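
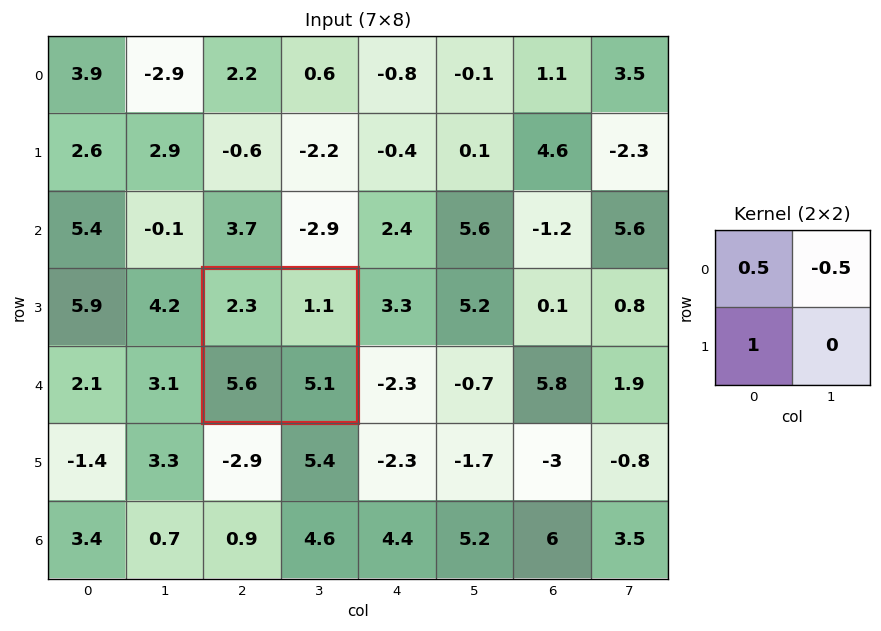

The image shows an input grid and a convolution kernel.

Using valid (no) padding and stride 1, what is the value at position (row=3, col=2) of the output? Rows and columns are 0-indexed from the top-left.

6.2

The receptive field on the input at this output position is [2.3 1.1 / 5.6 5.1]. Elementwise product with the kernel and sum: 2.3·0.5 + 1.1·-0.5 + 5.6·1.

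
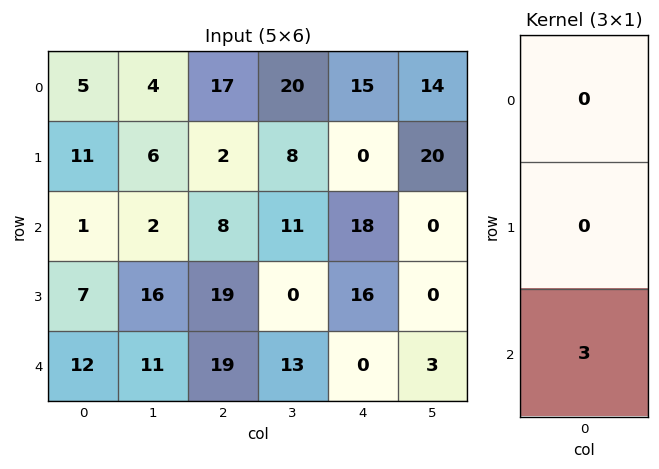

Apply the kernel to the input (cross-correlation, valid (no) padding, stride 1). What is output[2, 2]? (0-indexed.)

The receptive field on the input at this output position is [8 / 19 / 19]. Elementwise product with the kernel and sum: 19·3.

57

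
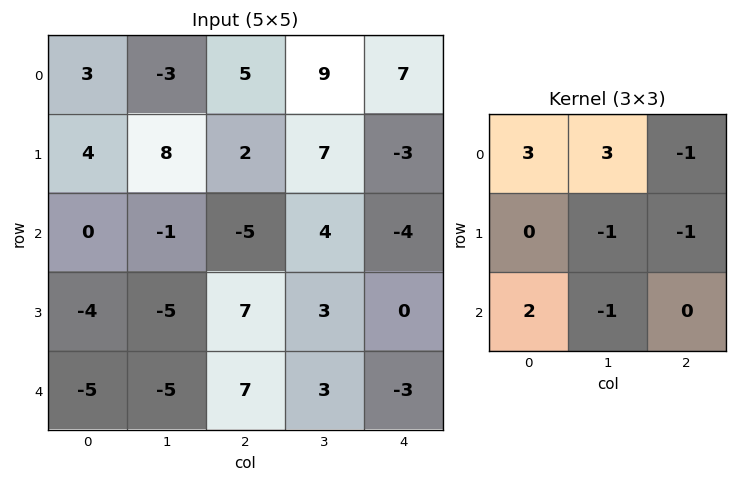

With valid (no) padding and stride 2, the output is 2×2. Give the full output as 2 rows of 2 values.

-14 17
-5 9

Output[0,0]: The receptive field on the input at this output position is [3 -3 5 / 4 8 2 / 0 -1 -5]. Elementwise product with the kernel and sum: 3·3 + -3·3 + 5·-1 + 8·-1 + 2·-1 + 0·2 + -1·-1.
Output[0,1]: The receptive field on the input at this output position is [5 9 7 / 2 7 -3 / -5 4 -4]. Elementwise product with the kernel and sum: 5·3 + 9·3 + 7·-1 + 7·-1 + -3·-1 + -5·2 + 4·-1.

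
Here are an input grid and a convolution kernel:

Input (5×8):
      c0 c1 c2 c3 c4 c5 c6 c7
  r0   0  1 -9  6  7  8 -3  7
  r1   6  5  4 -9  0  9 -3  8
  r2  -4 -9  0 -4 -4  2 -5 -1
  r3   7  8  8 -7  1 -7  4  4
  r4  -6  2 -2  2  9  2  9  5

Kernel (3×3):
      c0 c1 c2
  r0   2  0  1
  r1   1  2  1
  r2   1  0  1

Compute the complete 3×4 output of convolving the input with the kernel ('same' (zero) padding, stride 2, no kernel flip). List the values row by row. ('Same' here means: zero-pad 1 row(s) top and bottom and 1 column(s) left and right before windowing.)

Output[0,0]: The receptive field on the zero-padded input at this output position is [0 0 0 / 0 0 1 / 0 6 5]. Elementwise product with the kernel and sum: 0·2 + 0·1 + 0·1 + 0·2 + 1·1 + 0·1 + 5·1.

6 -15 28 26
-4 -11 -33 14
-2 9 1 15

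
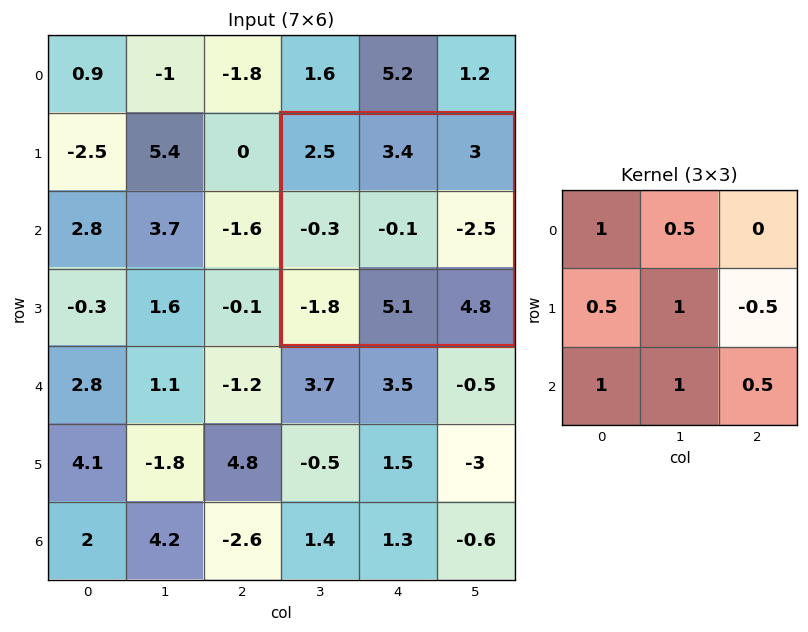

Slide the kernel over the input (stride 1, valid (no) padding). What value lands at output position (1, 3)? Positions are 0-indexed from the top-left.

10.9

The receptive field on the input at this output position is [2.5 3.4 3 / -0.3 -0.1 -2.5 / -1.8 5.1 4.8]. Elementwise product with the kernel and sum: 2.5·1 + 3.4·0.5 + -0.3·0.5 + -0.1·1 + -2.5·-0.5 + -1.8·1 + 5.1·1 + 4.8·0.5.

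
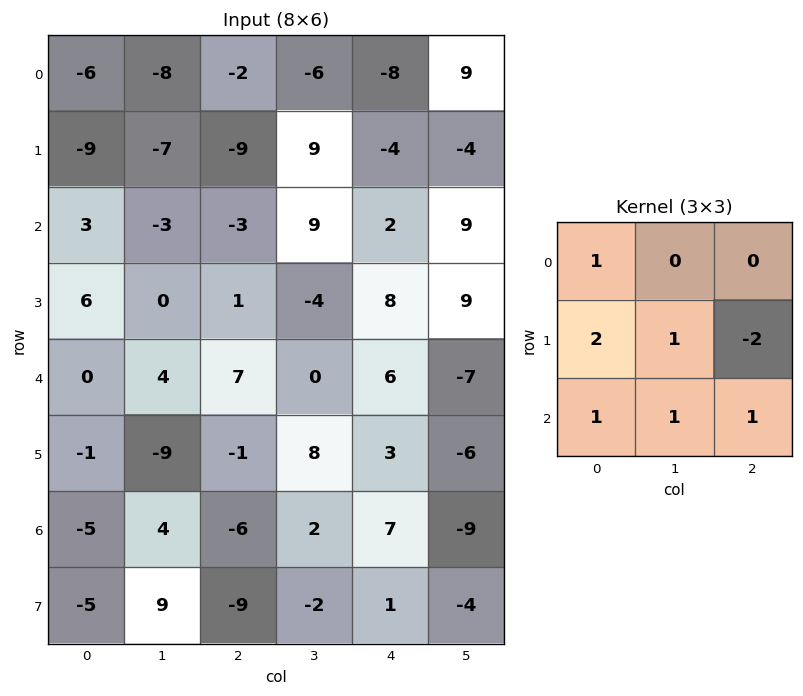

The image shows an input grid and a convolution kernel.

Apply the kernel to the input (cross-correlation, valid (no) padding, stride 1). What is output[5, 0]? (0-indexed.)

The receptive field on the input at this output position is [-1 -9 -1 / -5 4 -6 / -5 9 -9]. Elementwise product with the kernel and sum: -1·1 + -5·2 + 4·1 + -6·-2 + -5·1 + 9·1 + -9·1.

0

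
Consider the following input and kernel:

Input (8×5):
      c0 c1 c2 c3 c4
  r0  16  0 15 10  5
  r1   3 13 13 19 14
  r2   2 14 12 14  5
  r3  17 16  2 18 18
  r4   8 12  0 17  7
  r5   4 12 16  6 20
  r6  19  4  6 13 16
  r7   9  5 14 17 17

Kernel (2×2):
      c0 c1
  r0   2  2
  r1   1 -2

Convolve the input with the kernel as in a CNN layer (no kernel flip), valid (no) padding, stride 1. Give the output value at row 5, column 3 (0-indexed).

33

The receptive field on the input at this output position is [6 20 / 13 16]. Elementwise product with the kernel and sum: 6·2 + 20·2 + 13·1 + 16·-2.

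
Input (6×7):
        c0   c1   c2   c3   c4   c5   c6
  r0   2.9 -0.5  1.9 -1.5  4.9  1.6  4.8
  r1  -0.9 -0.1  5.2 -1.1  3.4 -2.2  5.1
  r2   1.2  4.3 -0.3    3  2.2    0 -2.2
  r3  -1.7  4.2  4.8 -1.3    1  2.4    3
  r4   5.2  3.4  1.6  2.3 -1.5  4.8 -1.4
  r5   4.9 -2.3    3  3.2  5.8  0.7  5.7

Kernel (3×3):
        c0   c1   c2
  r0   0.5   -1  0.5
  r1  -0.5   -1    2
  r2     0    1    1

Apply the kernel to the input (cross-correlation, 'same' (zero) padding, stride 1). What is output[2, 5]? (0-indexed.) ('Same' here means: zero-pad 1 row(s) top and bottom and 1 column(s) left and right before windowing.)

6.35

The receptive field on the zero-padded input at this output position is [3.4 -2.2 5.1 / 2.2 0 -2.2 / 1 2.4 3]. Elementwise product with the kernel and sum: 3.4·0.5 + -2.2·-1 + 5.1·0.5 + 2.2·-0.5 + 0·-1 + -2.2·2 + 2.4·1 + 3·1.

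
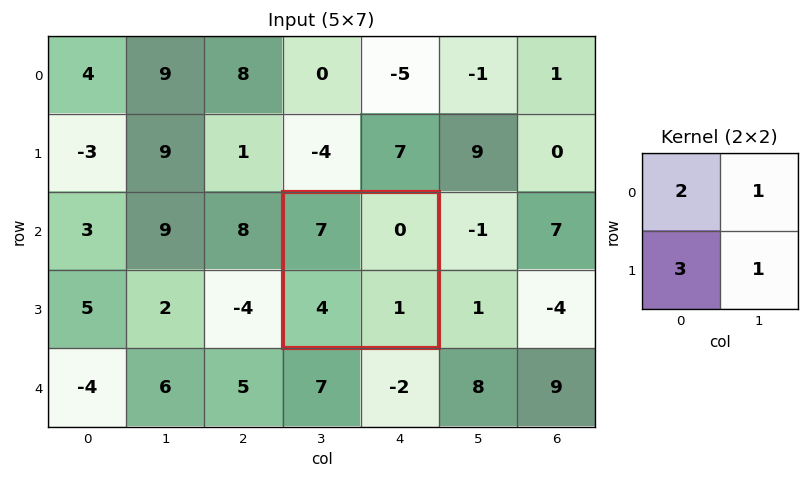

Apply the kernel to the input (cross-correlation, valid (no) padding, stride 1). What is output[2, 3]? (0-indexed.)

The receptive field on the input at this output position is [7 0 / 4 1]. Elementwise product with the kernel and sum: 7·2 + 0·1 + 4·3 + 1·1.

27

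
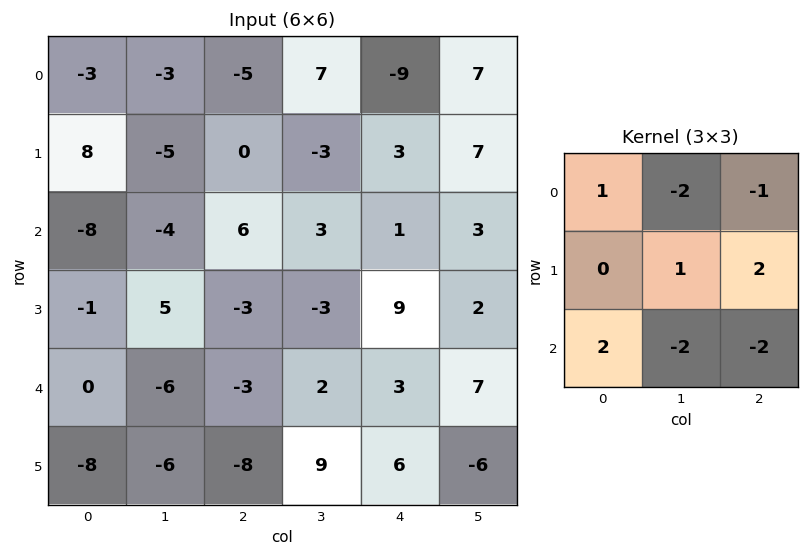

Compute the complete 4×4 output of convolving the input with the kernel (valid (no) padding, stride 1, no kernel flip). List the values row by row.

Output[0,0]: The receptive field on the input at this output position is [-3 -3 -5 / 8 -5 0 / -8 -4 6]. Elementwise product with the kernel and sum: -3·1 + -3·-2 + -5·-1 + -5·1 + 0·2 + -8·2 + -4·-2 + 6·-2.
Output[0,1]: The receptive field on the input at this output position is [-3 -5 7 / -5 0 -3 / -4 6 3]. Elementwise product with the kernel and sum: -3·1 + -5·-2 + 7·-1 + 0·1 + -3·2 + -4·2 + 6·-2 + 3·-2.

-17 -32 -3 33
20 32 -10 -37
11 -38 -2 -5
-8 1 -44 12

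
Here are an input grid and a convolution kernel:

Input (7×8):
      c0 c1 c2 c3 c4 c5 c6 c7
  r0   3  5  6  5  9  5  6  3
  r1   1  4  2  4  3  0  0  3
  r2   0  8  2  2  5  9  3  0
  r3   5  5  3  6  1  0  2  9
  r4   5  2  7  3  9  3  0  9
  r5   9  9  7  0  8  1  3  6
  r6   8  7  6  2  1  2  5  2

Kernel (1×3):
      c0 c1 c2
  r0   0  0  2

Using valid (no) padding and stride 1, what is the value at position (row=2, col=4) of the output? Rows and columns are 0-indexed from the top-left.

6

The receptive field on the input at this output position is [5 9 3]. Elementwise product with the kernel and sum: 3·2.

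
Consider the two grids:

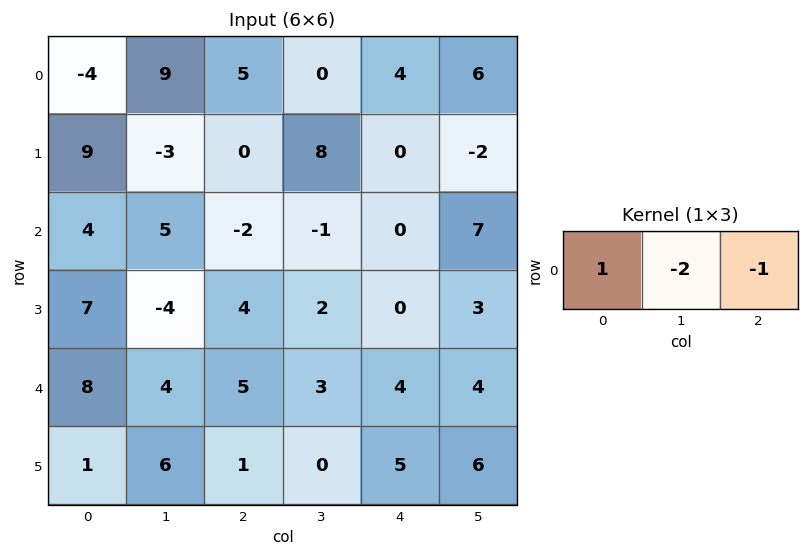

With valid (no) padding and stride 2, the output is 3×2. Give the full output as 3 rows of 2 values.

-27 1
-4 0
-5 -5

Output[0,0]: The receptive field on the input at this output position is [-4 9 5]. Elementwise product with the kernel and sum: -4·1 + 9·-2 + 5·-1.
Output[0,1]: The receptive field on the input at this output position is [5 0 4]. Elementwise product with the kernel and sum: 5·1 + 0·-2 + 4·-1.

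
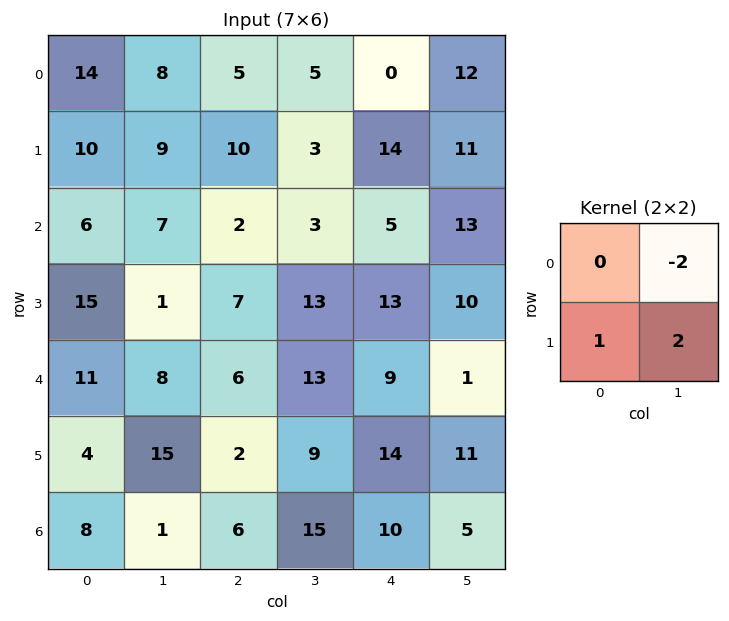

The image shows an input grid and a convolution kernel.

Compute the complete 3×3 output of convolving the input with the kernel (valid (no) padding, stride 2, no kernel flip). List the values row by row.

Output[0,0]: The receptive field on the input at this output position is [14 8 / 10 9]. Elementwise product with the kernel and sum: 8·-2 + 10·1 + 9·2.

12 6 12
3 27 7
18 -6 34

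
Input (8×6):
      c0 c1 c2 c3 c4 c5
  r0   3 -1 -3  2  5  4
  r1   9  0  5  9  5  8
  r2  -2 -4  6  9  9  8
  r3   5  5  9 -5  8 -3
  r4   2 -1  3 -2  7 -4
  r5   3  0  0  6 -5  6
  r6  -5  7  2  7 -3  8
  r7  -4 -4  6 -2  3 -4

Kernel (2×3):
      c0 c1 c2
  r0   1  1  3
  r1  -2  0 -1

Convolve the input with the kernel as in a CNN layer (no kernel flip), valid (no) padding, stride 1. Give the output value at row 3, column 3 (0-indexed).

The receptive field on the input at this output position is [-5 8 -3 / -2 7 -4]. Elementwise product with the kernel and sum: -5·1 + 8·1 + -3·3 + -2·-2 + -4·-1.

2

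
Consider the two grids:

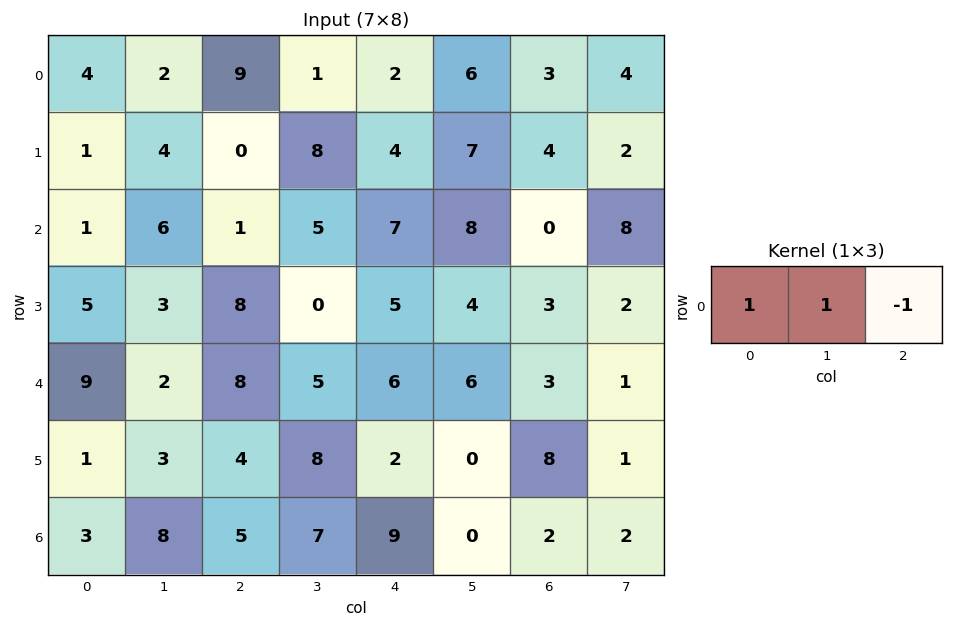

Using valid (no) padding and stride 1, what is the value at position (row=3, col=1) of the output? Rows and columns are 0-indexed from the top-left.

The receptive field on the input at this output position is [3 8 0]. Elementwise product with the kernel and sum: 3·1 + 8·1 + 0·-1.

11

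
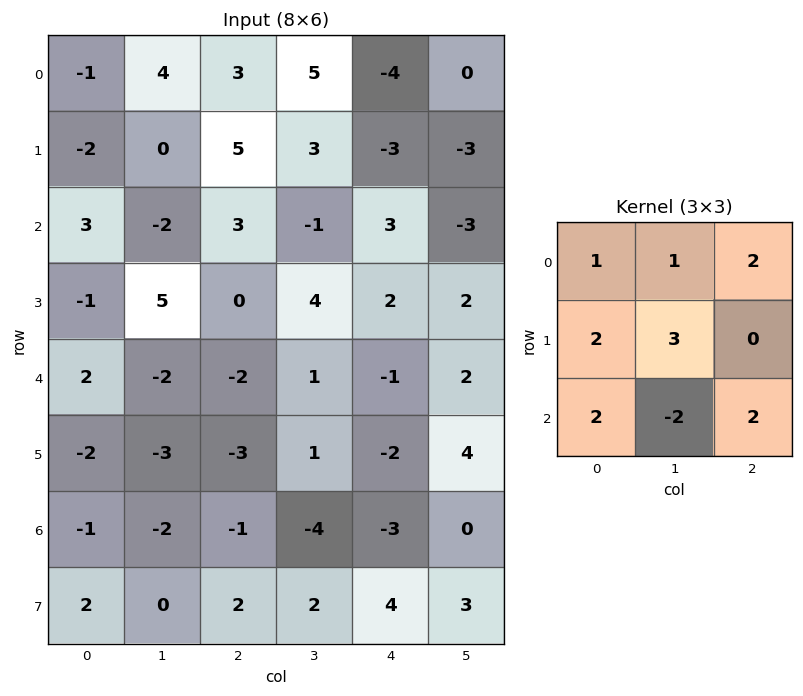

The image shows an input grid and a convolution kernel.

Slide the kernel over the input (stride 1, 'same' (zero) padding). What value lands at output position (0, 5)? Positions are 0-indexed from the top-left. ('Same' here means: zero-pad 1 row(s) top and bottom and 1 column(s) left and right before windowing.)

The receptive field on the zero-padded input at this output position is [0 0 0 / -4 0 0 / -3 -3 0]. Elementwise product with the kernel and sum: 0·1 + 0·1 + 0·2 + -4·2 + 0·3 + -3·2 + -3·-2 + 0·2.

-8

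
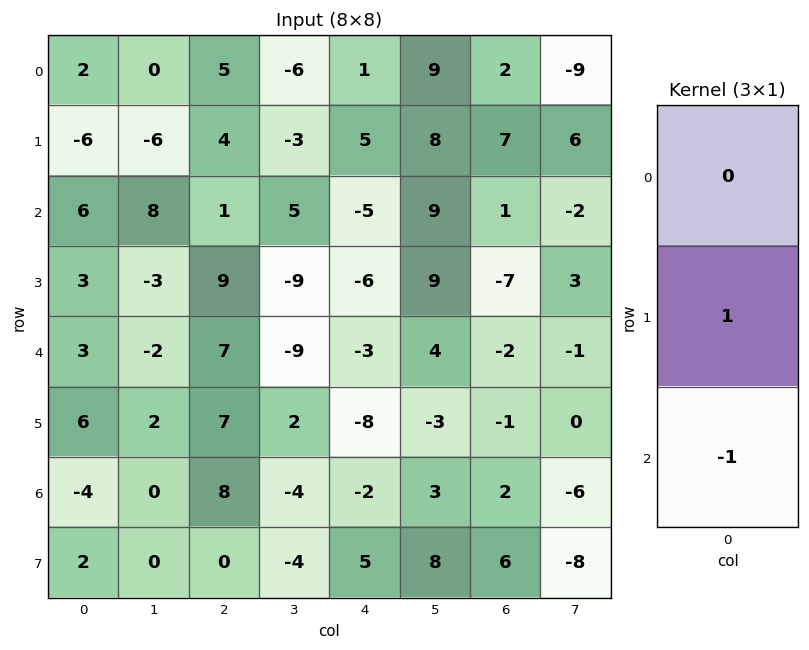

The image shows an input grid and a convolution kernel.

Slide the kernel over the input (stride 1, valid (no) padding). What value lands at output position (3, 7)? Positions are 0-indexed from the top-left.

The receptive field on the input at this output position is [3 / -1 / 0]. Elementwise product with the kernel and sum: -1·1 + 0·-1.

-1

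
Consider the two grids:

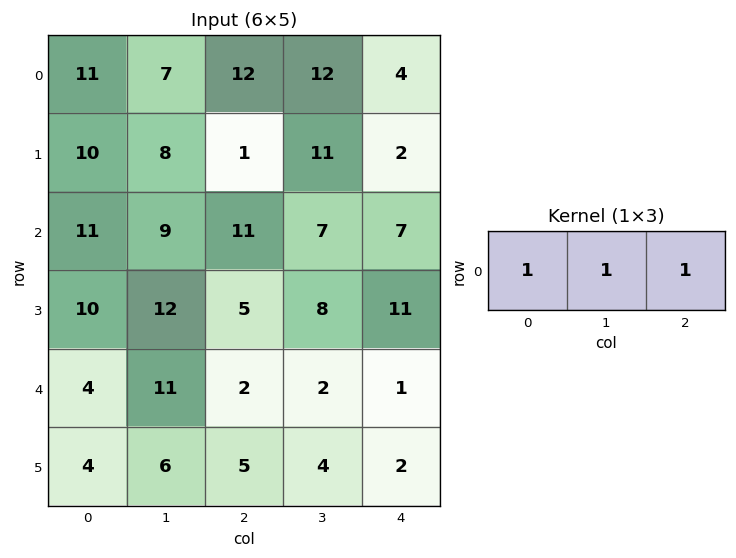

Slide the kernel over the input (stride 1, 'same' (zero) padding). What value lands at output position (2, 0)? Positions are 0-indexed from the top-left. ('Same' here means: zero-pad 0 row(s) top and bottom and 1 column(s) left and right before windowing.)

20

The receptive field on the zero-padded input at this output position is [0 11 9]. Elementwise product with the kernel and sum: 0·1 + 11·1 + 9·1.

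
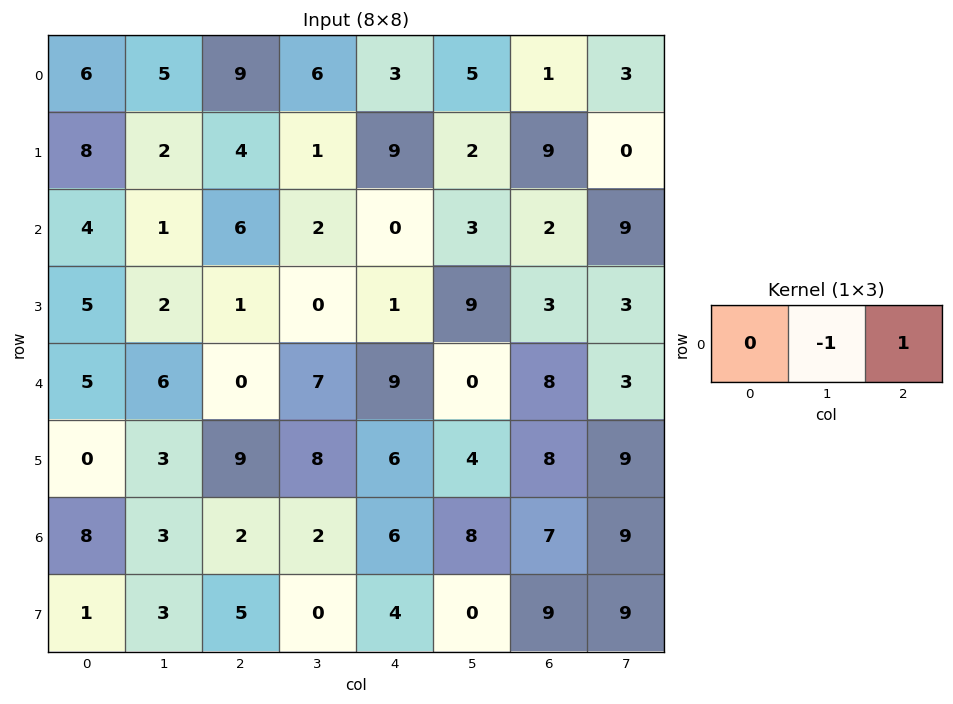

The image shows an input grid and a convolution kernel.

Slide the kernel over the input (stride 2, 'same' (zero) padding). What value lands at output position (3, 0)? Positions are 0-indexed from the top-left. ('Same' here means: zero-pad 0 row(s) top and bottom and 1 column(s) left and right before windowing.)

-5

The receptive field on the zero-padded input at this output position is [0 8 3]. Elementwise product with the kernel and sum: 8·-1 + 3·1.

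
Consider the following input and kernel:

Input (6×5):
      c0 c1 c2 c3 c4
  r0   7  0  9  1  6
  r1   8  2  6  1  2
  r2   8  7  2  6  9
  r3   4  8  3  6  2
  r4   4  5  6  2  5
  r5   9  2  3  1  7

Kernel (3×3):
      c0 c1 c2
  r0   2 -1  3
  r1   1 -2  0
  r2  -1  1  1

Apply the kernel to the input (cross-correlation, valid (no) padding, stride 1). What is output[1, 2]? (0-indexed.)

The receptive field on the input at this output position is [6 1 2 / 2 6 9 / 3 6 2]. Elementwise product with the kernel and sum: 6·2 + 1·-1 + 2·3 + 2·1 + 6·-2 + 3·-1 + 6·1 + 2·1.

12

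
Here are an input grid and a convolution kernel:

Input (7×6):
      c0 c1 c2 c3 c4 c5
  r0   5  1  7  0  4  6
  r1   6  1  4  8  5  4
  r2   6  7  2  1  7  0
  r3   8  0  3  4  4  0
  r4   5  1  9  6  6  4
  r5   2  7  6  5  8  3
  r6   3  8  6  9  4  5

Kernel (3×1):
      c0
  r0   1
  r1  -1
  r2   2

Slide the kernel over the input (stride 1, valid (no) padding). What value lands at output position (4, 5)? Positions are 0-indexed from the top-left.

The receptive field on the input at this output position is [4 / 3 / 5]. Elementwise product with the kernel and sum: 4·1 + 3·-1 + 5·2.

11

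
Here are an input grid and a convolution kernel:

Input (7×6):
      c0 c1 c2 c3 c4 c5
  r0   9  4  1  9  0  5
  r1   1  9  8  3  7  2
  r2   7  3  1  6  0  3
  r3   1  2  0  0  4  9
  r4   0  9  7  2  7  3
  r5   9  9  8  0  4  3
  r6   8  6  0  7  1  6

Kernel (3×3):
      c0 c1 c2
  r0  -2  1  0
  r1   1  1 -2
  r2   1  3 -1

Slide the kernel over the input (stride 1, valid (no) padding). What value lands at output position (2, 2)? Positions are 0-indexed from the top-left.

2

The receptive field on the input at this output position is [1 6 0 / 0 0 4 / 7 2 7]. Elementwise product with the kernel and sum: 1·-2 + 6·1 + 0·1 + 0·1 + 4·-2 + 7·1 + 2·3 + 7·-1.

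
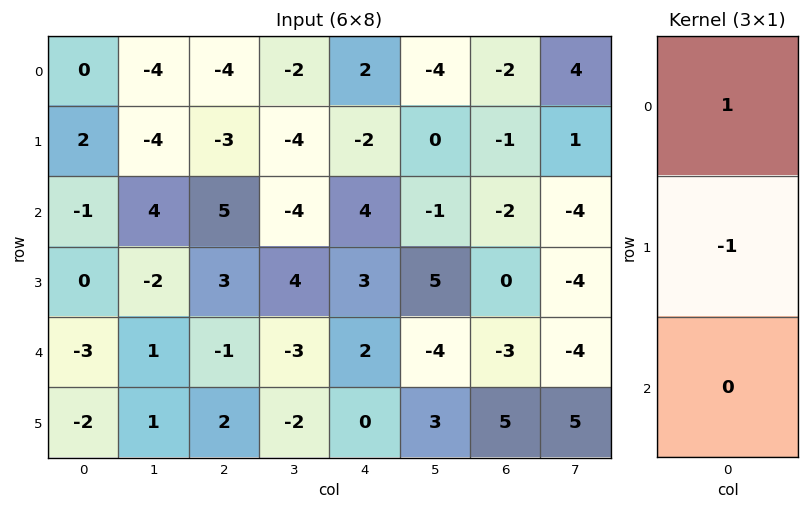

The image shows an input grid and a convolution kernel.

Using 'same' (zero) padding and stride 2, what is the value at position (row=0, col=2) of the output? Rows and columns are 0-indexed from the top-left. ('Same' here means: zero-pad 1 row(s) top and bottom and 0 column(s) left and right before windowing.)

The receptive field on the zero-padded input at this output position is [0 / 2 / -2]. Elementwise product with the kernel and sum: 0·1 + 2·-1.

-2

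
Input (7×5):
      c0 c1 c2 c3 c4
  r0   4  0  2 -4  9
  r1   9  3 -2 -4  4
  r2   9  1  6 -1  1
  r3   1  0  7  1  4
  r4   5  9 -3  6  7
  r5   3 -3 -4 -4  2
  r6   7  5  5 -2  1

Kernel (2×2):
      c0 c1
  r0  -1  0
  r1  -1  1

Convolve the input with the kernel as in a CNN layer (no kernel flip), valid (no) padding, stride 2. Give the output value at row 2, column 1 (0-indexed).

The receptive field on the input at this output position is [-3 6 / -4 -4]. Elementwise product with the kernel and sum: -3·-1 + -4·-1 + -4·1.

3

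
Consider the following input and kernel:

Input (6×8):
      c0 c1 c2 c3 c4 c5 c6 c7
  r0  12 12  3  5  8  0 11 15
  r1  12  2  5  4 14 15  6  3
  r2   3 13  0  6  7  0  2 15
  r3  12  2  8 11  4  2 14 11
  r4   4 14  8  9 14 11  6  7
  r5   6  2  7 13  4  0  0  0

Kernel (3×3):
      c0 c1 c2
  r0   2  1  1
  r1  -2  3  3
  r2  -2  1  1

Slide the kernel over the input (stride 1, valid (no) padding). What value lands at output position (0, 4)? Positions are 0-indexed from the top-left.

The receptive field on the input at this output position is [8 0 11 / 14 15 6 / 7 0 2]. Elementwise product with the kernel and sum: 8·2 + 0·1 + 11·1 + 14·-2 + 15·3 + 6·3 + 7·-2 + 0·1 + 2·1.

50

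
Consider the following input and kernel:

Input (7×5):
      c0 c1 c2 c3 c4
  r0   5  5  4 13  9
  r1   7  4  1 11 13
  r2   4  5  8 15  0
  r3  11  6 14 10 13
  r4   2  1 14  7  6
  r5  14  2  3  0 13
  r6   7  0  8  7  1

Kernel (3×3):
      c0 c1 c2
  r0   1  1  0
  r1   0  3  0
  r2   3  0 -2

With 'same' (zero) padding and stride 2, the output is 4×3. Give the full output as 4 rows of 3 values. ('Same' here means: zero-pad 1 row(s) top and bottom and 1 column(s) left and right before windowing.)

Output[0,0]: The receptive field on the zero-padded input at this output position is [0 0 0 / 0 5 5 / 0 7 4]. Elementwise product with the kernel and sum: 0·1 + 0·1 + 5·3 + 0·3 + 4·-2.
Output[0,1]: The receptive field on the zero-padded input at this output position is [0 0 0 / 5 4 13 / 4 1 11]. Elementwise product with the kernel and sum: 0·1 + 0·1 + 4·3 + 4·3 + 11·-2.

7 2 60
7 27 54
13 68 41
35 29 16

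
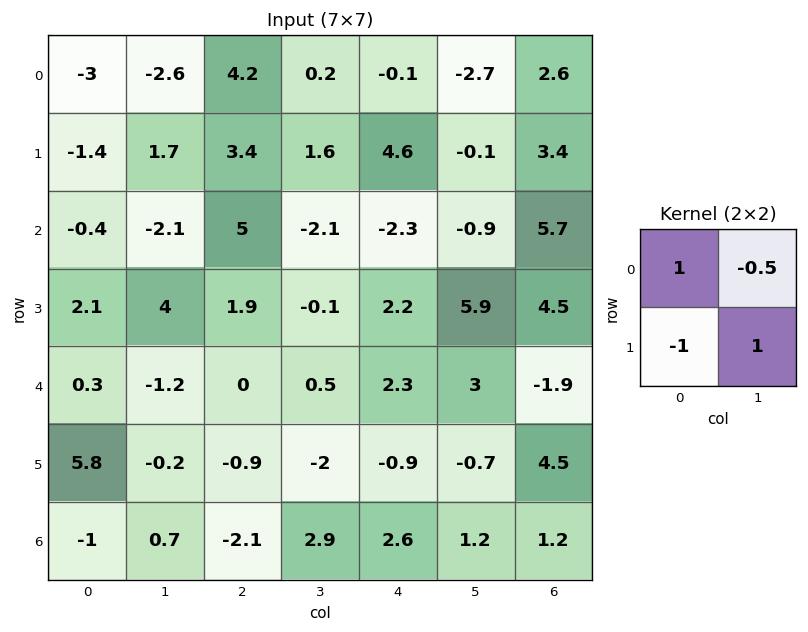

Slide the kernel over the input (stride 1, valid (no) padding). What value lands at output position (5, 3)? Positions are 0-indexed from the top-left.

-1.85

The receptive field on the input at this output position is [-2 -0.9 / 2.9 2.6]. Elementwise product with the kernel and sum: -2·1 + -0.9·-0.5 + 2.9·-1 + 2.6·1.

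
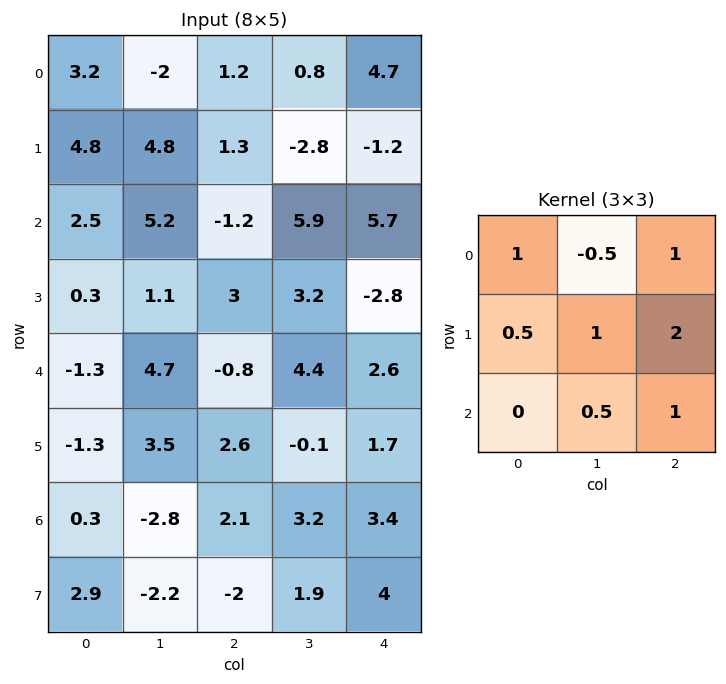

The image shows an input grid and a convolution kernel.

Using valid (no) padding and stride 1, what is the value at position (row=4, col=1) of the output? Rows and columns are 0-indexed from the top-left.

17.9

The receptive field on the input at this output position is [4.7 -0.8 4.4 / 3.5 2.6 -0.1 / -2.8 2.1 3.2]. Elementwise product with the kernel and sum: 4.7·1 + -0.8·-0.5 + 4.4·1 + 3.5·0.5 + 2.6·1 + -0.1·2 + 2.1·0.5 + 3.2·1.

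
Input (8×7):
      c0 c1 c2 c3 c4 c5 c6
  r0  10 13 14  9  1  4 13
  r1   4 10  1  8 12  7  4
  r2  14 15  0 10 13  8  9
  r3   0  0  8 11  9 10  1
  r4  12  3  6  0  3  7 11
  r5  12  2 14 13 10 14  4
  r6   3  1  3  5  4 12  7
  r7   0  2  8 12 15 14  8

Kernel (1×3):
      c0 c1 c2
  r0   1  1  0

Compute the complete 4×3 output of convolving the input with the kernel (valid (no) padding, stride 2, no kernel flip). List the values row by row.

Output[0,0]: The receptive field on the input at this output position is [10 13 14]. Elementwise product with the kernel and sum: 10·1 + 13·1.

23 23 5
29 10 21
15 6 10
4 8 16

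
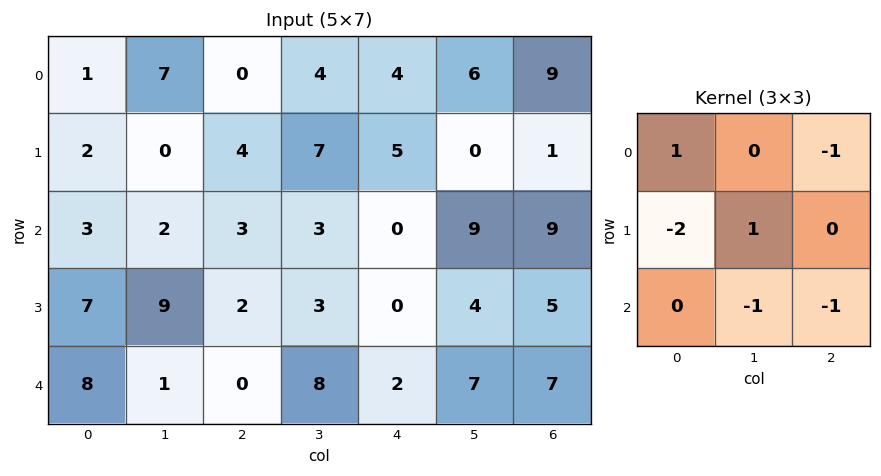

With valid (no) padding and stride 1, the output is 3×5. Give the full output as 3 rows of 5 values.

-8 1 -8 -20 -33
-17 -13 -7 -3 4
-6 -25 -8 -21 -19

Output[0,0]: The receptive field on the input at this output position is [1 7 0 / 2 0 4 / 3 2 3]. Elementwise product with the kernel and sum: 1·1 + 0·-1 + 2·-2 + 0·1 + 2·-1 + 3·-1.
Output[0,1]: The receptive field on the input at this output position is [7 0 4 / 0 4 7 / 2 3 3]. Elementwise product with the kernel and sum: 7·1 + 4·-1 + 0·-2 + 4·1 + 3·-1 + 3·-1.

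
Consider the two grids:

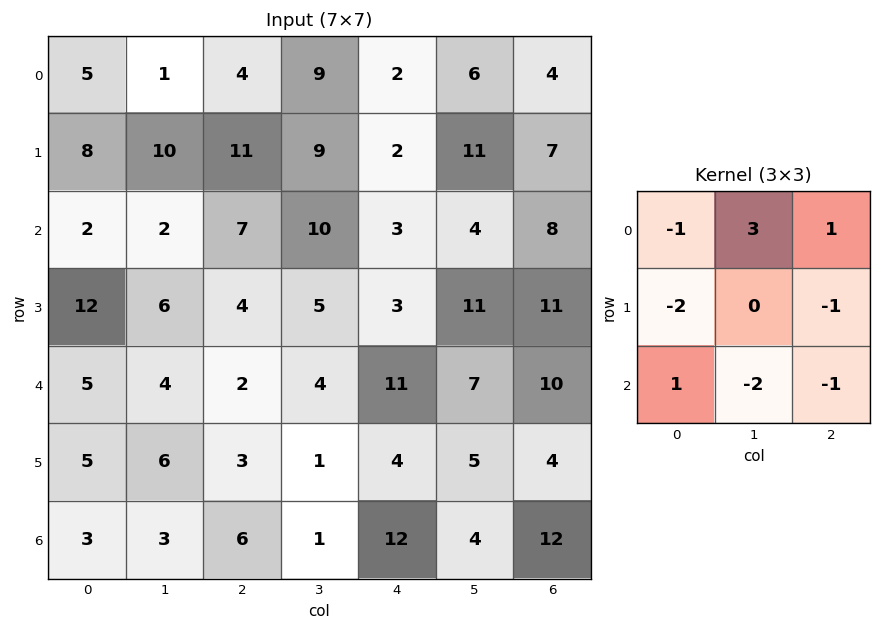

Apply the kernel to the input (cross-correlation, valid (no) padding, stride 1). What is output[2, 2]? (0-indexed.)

-2

The receptive field on the input at this output position is [7 10 3 / 4 5 3 / 2 4 11]. Elementwise product with the kernel and sum: 7·-1 + 10·3 + 3·1 + 4·-2 + 3·-1 + 2·1 + 4·-2 + 11·-1.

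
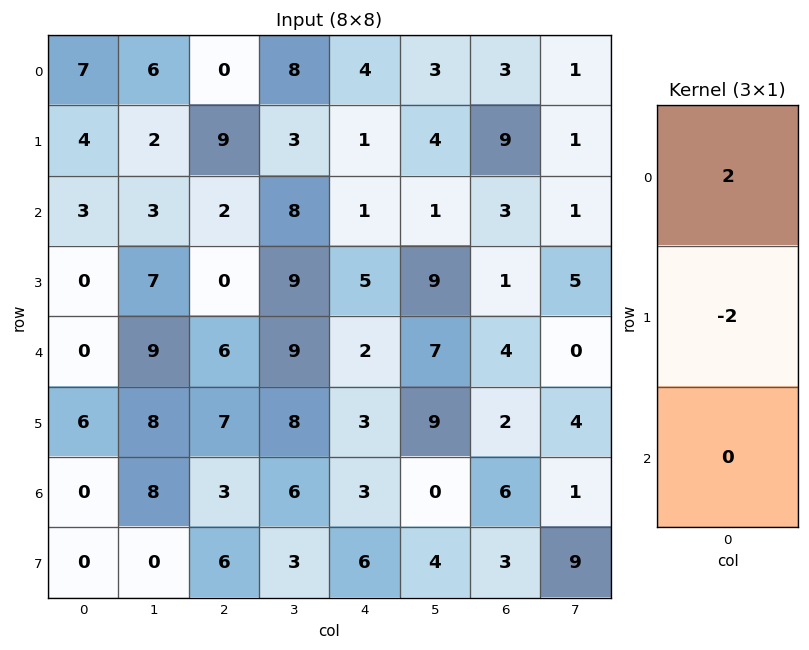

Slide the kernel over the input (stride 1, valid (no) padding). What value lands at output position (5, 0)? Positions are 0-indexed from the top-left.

12

The receptive field on the input at this output position is [6 / 0 / 0]. Elementwise product with the kernel and sum: 6·2 + 0·-2.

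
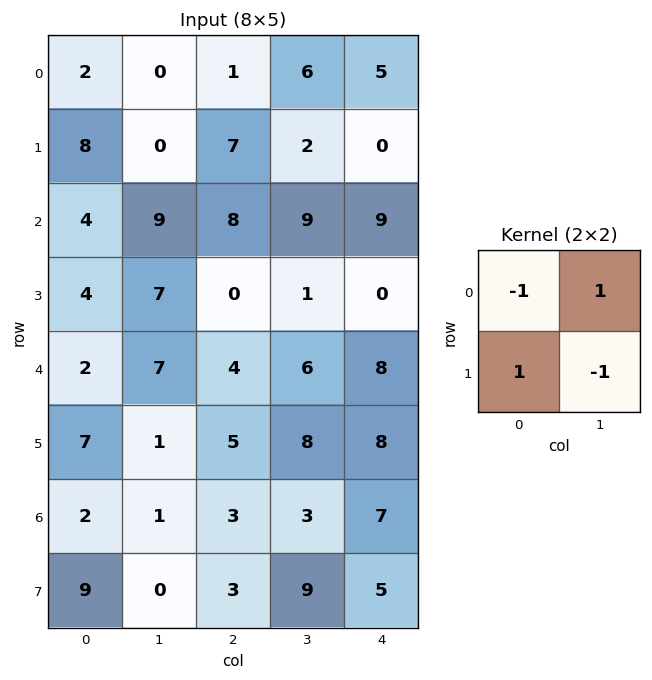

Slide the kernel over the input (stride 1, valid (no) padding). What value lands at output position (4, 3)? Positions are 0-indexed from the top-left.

2

The receptive field on the input at this output position is [6 8 / 8 8]. Elementwise product with the kernel and sum: 6·-1 + 8·1 + 8·1 + 8·-1.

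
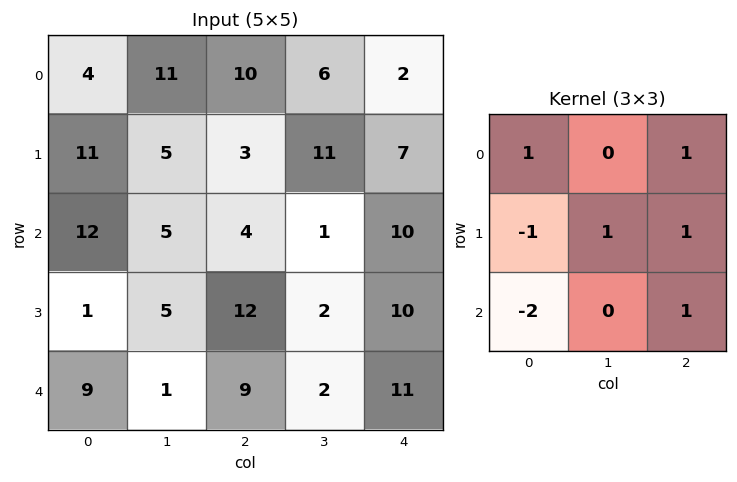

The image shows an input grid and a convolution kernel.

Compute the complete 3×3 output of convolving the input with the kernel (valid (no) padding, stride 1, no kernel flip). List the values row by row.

Output[0,0]: The receptive field on the input at this output position is [4 11 10 / 11 5 3 / 12 5 4]. Elementwise product with the kernel and sum: 4·1 + 10·1 + 11·-1 + 5·1 + 3·1 + 12·-2 + 4·1.

-9 17 29
21 8 3
23 15 7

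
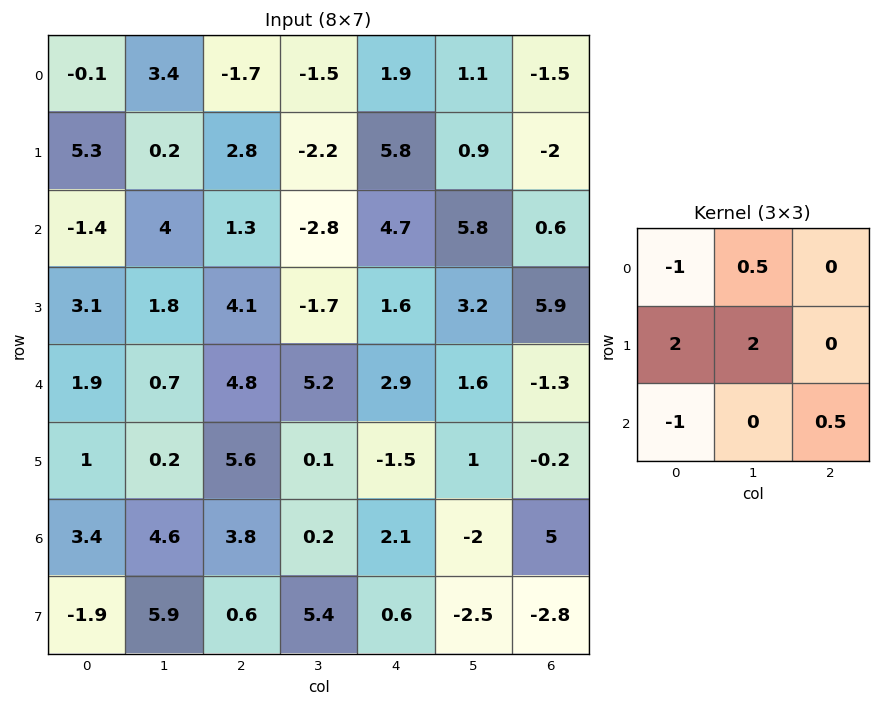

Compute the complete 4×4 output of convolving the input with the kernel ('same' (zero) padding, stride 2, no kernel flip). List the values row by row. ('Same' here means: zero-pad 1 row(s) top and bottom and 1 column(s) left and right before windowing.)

-0.1 2.1 3.45 -1.7
0.75 9.15 12.2 7.7
5.45 11.1 19.1 -0.65
10.25 16.2 -2.9 7.4

Output[0,0]: The receptive field on the zero-padded input at this output position is [0 0 0 / 0 -0.1 3.4 / 0 5.3 0.2]. Elementwise product with the kernel and sum: 0·-1 + 0·0.5 + 0·2 + -0.1·2 + 0·-1 + 0.2·0.5.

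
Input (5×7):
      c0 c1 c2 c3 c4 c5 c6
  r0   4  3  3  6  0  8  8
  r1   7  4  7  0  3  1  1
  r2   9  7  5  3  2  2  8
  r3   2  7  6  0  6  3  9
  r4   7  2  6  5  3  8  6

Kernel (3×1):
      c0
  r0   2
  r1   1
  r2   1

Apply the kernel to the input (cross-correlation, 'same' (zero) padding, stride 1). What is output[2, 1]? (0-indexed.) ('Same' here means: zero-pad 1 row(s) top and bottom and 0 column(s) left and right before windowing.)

22

The receptive field on the zero-padded input at this output position is [4 / 7 / 7]. Elementwise product with the kernel and sum: 4·2 + 7·1 + 7·1.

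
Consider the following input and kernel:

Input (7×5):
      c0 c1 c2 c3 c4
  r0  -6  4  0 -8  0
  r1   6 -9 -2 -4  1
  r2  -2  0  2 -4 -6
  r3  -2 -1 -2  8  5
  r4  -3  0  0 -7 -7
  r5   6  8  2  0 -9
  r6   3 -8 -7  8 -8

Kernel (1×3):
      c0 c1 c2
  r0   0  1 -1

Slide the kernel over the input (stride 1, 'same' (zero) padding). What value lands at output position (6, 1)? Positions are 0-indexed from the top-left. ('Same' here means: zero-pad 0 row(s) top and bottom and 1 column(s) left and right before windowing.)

The receptive field on the zero-padded input at this output position is [3 -8 -7]. Elementwise product with the kernel and sum: -8·1 + -7·-1.

-1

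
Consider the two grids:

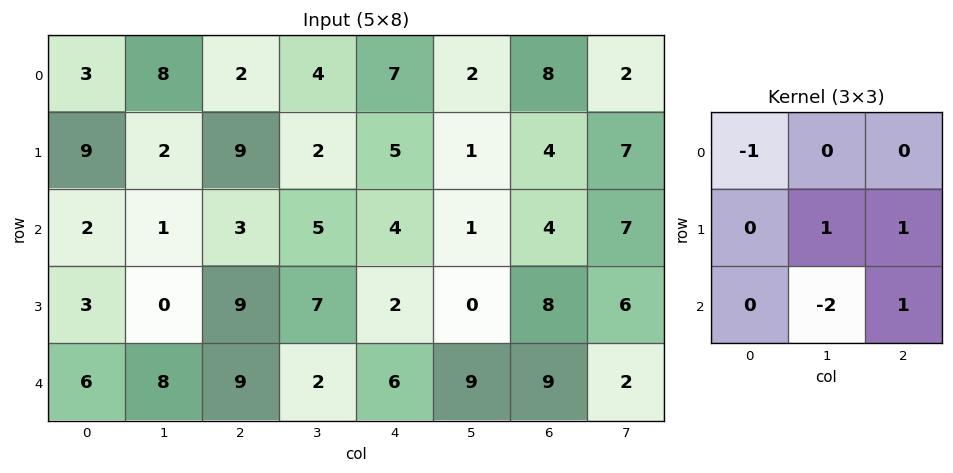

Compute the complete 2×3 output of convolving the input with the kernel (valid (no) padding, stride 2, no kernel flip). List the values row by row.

9 -1 0
0 8 -5

Output[0,0]: The receptive field on the input at this output position is [3 8 2 / 9 2 9 / 2 1 3]. Elementwise product with the kernel and sum: 3·-1 + 2·1 + 9·1 + 1·-2 + 3·1.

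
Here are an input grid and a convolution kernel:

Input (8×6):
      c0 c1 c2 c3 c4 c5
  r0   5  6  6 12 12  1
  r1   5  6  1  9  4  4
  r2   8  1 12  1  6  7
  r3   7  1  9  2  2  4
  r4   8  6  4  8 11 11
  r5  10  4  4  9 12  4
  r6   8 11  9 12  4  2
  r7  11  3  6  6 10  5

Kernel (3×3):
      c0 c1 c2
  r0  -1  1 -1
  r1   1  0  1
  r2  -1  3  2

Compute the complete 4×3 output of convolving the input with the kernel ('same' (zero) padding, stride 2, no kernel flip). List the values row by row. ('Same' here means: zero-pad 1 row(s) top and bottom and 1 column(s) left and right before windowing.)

Output[0,0]: The receptive field on the zero-padded input at this output position is [0 0 0 / 0 5 6 / 0 5 6]. Elementwise product with the kernel and sum: 0·-1 + 0·1 + 0·-1 + 0·1 + 6·1 + 0·-1 + 5·3 + 6·2.
Output[0,1]: The receptive field on the zero-padded input at this output position is [0 0 0 / 6 6 12 / 6 1 9]. Elementwise product with the kernel and sum: 0·-1 + 0·1 + 0·-1 + 6·1 + 12·1 + 6·-1 + 1·3 + 9·2.

33 33 24
23 18 11
50 46 50
56 41 47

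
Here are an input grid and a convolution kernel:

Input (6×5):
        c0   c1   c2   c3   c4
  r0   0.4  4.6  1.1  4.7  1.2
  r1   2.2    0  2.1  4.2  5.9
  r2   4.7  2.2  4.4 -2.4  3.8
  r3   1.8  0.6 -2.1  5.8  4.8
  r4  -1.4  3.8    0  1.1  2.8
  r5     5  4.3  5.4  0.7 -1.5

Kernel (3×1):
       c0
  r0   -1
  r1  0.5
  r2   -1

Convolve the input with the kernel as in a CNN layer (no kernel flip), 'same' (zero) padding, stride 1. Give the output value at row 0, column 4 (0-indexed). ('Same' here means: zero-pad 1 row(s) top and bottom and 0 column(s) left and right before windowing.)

-5.3

The receptive field on the zero-padded input at this output position is [0 / 1.2 / 5.9]. Elementwise product with the kernel and sum: 0·-1 + 1.2·0.5 + 5.9·-1.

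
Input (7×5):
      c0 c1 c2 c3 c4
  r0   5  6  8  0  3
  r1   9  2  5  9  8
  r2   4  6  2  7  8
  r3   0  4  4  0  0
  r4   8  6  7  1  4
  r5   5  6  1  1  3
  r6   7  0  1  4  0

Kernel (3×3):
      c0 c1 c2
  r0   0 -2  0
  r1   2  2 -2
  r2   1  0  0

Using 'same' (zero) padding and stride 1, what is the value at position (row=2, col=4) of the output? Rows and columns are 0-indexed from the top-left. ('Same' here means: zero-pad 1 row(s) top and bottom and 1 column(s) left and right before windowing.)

The receptive field on the zero-padded input at this output position is [9 8 0 / 7 8 0 / 0 0 0]. Elementwise product with the kernel and sum: 8·-2 + 7·2 + 8·2 + 0·-2 + 0·1.

14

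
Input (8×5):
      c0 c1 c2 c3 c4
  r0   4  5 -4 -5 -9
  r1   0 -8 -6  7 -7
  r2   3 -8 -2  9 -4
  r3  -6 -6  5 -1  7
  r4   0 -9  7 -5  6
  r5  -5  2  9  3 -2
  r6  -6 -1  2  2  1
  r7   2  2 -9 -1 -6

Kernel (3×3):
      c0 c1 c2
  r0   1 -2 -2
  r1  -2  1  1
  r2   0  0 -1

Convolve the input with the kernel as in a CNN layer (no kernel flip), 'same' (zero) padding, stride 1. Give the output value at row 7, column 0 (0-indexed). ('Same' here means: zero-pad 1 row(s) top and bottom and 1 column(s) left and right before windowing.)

18

The receptive field on the zero-padded input at this output position is [0 -6 -1 / 0 2 2 / 0 0 0]. Elementwise product with the kernel and sum: 0·1 + -6·-2 + -1·-2 + 0·-2 + 2·1 + 2·1 + 0·-1.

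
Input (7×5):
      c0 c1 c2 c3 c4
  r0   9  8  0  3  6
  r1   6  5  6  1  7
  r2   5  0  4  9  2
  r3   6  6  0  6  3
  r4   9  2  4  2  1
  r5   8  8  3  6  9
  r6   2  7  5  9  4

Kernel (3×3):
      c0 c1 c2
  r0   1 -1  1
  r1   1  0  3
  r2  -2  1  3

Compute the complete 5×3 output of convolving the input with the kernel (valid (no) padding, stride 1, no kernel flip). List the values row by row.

Output[0,0]: The receptive field on the input at this output position is [9 8 0 / 6 5 6 / 5 0 4]. Elementwise product with the kernel and sum: 9·1 + 8·-1 + 0·1 + 6·1 + 6·3 + 5·-2 + 0·1 + 4·3.
Output[0,1]: The receptive field on the input at this output position is [8 0 3 / 5 6 1 / 0 4 9]. Elementwise product with the kernel and sum: 8·1 + 0·-1 + 3·1 + 5·1 + 1·3 + 0·-2 + 4·1 + 9·3.

27 50 37
18 33 37
11 35 3
22 25 31
46 44 44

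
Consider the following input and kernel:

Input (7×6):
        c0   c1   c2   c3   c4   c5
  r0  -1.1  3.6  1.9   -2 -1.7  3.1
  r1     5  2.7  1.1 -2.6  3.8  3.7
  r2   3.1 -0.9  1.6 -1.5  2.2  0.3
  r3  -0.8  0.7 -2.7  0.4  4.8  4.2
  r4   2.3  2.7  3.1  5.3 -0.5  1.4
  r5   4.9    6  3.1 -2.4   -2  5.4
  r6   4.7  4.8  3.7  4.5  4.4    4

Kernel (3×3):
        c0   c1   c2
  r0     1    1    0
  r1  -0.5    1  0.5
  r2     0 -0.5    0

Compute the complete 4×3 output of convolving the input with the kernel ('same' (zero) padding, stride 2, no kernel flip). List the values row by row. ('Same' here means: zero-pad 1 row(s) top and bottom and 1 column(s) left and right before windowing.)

-1.8 -1.45 -1.05
8.05 6.45 1.9
0.4 0.85 3.75
12 12.65 -0.25

Output[0,0]: The receptive field on the zero-padded input at this output position is [0 0 0 / 0 -1.1 3.6 / 0 5 2.7]. Elementwise product with the kernel and sum: 0·1 + 0·1 + 0·-0.5 + -1.1·1 + 3.6·0.5 + 5·-0.5.
Output[0,1]: The receptive field on the zero-padded input at this output position is [0 0 0 / 3.6 1.9 -2 / 2.7 1.1 -2.6]. Elementwise product with the kernel and sum: 0·1 + 0·1 + 3.6·-0.5 + 1.9·1 + -2·0.5 + 1.1·-0.5.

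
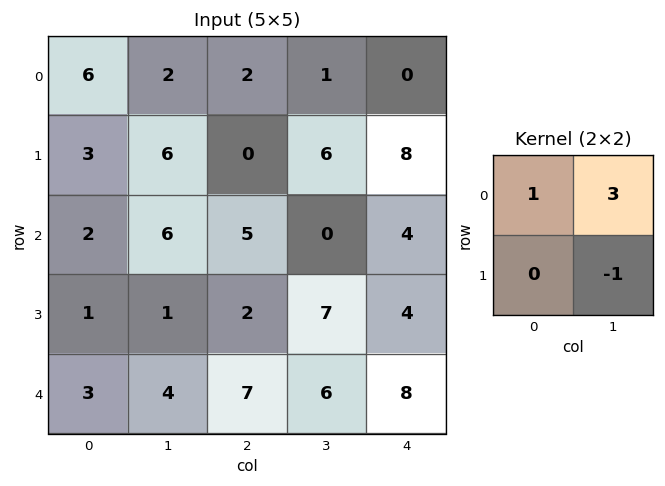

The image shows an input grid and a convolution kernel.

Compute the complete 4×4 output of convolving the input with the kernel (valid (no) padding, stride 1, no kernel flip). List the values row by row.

6 8 -1 -7
15 1 18 26
19 19 -2 8
0 0 17 11

Output[0,0]: The receptive field on the input at this output position is [6 2 / 3 6]. Elementwise product with the kernel and sum: 6·1 + 2·3 + 6·-1.
Output[0,1]: The receptive field on the input at this output position is [2 2 / 6 0]. Elementwise product with the kernel and sum: 2·1 + 2·3 + 0·-1.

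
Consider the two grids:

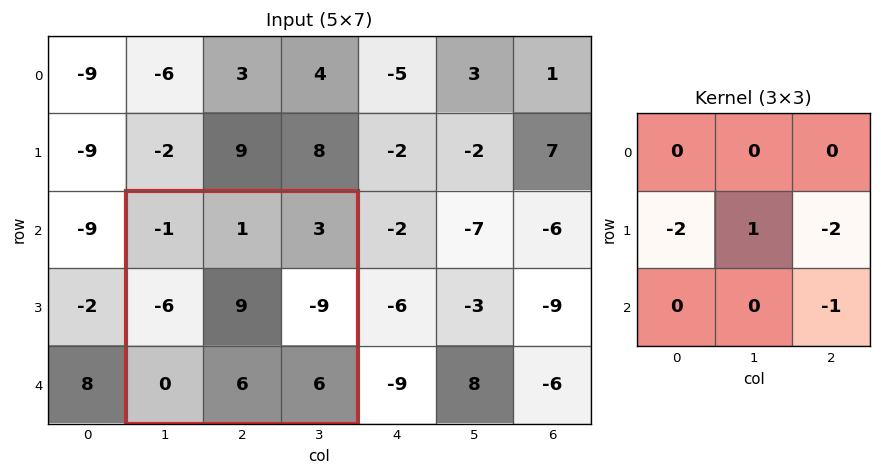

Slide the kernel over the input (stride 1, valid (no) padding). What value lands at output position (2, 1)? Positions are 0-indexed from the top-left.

33

The receptive field on the input at this output position is [-1 1 3 / -6 9 -9 / 0 6 6]. Elementwise product with the kernel and sum: -6·-2 + 9·1 + -9·-2 + 6·-1.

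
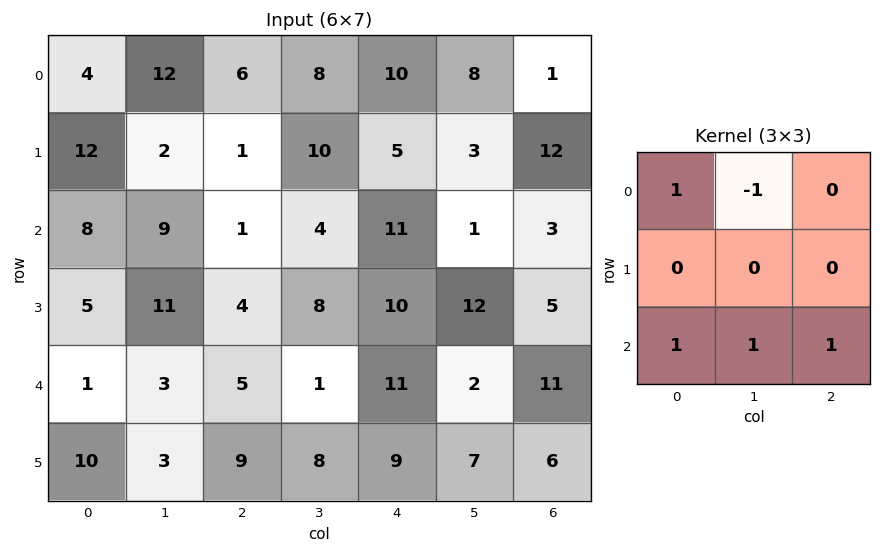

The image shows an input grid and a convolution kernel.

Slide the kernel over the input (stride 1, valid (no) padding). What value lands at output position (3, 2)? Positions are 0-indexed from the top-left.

The receptive field on the input at this output position is [4 8 10 / 5 1 11 / 9 8 9]. Elementwise product with the kernel and sum: 4·1 + 8·-1 + 9·1 + 8·1 + 9·1.

22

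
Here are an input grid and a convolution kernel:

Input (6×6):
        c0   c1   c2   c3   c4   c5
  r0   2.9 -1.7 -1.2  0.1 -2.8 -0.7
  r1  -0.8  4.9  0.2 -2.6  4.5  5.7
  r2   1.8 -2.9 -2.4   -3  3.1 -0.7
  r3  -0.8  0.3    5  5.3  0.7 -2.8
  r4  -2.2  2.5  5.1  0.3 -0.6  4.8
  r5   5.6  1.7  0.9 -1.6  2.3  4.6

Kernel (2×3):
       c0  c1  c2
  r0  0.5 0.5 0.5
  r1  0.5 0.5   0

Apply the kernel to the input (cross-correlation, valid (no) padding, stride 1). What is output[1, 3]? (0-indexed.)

The receptive field on the input at this output position is [-2.6 4.5 5.7 / -3 3.1 -0.7]. Elementwise product with the kernel and sum: -2.6·0.5 + 4.5·0.5 + 5.7·0.5 + -3·0.5 + 3.1·0.5.

3.85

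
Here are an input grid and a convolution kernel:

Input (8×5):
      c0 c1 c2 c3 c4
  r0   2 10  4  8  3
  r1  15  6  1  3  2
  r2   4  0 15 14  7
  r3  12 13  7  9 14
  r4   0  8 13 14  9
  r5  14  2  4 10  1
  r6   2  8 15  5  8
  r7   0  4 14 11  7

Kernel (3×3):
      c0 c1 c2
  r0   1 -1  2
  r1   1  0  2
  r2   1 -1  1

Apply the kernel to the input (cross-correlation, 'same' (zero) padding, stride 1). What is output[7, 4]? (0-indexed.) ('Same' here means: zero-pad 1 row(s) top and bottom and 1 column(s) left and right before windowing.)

8

The receptive field on the zero-padded input at this output position is [5 8 0 / 11 7 0 / 0 0 0]. Elementwise product with the kernel and sum: 5·1 + 8·-1 + 0·2 + 11·1 + 0·2 + 0·1 + 0·-1 + 0·1.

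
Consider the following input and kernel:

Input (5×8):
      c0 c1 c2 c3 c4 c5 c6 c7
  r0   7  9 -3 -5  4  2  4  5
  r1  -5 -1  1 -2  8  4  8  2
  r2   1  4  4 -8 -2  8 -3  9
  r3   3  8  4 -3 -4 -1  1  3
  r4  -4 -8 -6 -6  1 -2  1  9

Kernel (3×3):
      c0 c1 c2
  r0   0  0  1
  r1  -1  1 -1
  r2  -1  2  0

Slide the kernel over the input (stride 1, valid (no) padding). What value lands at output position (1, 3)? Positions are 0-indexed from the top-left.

-3

The receptive field on the input at this output position is [-2 8 4 / -8 -2 8 / -3 -4 -1]. Elementwise product with the kernel and sum: 4·1 + -8·-1 + -2·1 + 8·-1 + -3·-1 + -4·2.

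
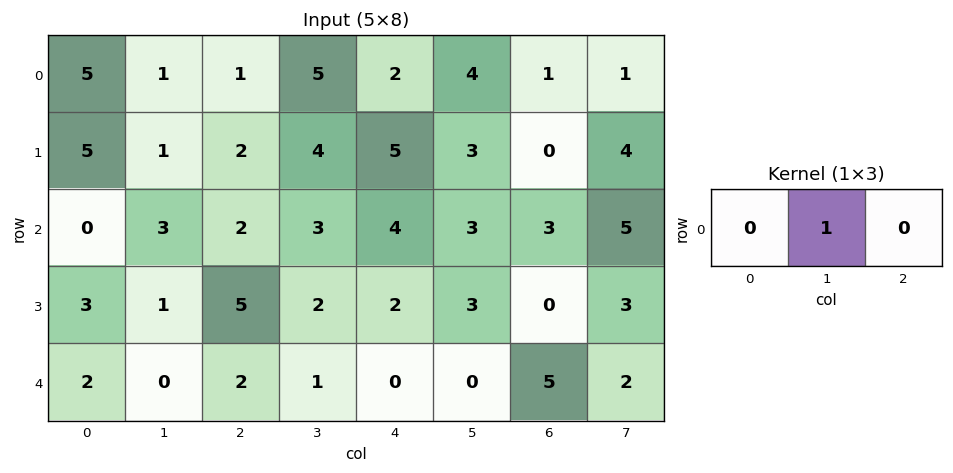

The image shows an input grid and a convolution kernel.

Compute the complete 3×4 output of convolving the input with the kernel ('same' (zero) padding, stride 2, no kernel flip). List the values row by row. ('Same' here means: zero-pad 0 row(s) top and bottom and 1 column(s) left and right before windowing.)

Output[0,0]: The receptive field on the zero-padded input at this output position is [0 5 1]. Elementwise product with the kernel and sum: 5·1.
Output[0,1]: The receptive field on the zero-padded input at this output position is [1 1 5]. Elementwise product with the kernel and sum: 1·1.

5 1 2 1
0 2 4 3
2 2 0 5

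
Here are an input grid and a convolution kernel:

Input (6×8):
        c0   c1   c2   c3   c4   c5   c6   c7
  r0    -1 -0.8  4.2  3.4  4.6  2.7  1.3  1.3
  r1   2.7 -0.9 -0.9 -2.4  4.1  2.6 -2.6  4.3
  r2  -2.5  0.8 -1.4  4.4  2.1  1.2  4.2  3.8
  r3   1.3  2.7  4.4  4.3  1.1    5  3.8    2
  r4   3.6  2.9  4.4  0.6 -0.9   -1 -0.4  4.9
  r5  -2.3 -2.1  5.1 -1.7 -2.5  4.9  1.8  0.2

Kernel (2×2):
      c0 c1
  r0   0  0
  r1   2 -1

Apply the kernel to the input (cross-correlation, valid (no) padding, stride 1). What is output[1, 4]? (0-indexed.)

3

The receptive field on the input at this output position is [4.1 2.6 / 2.1 1.2]. Elementwise product with the kernel and sum: 2.1·2 + 1.2·-1.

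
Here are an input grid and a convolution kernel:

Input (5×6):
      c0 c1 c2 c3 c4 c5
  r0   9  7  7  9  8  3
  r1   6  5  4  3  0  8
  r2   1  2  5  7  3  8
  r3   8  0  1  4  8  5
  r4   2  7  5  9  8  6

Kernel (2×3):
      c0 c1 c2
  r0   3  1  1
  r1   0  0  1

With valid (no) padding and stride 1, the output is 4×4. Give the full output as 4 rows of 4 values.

45 40 38 46
32 29 18 25
11 22 33 37
30 14 23 31

Output[0,0]: The receptive field on the input at this output position is [9 7 7 / 6 5 4]. Elementwise product with the kernel and sum: 9·3 + 7·1 + 7·1 + 4·1.
Output[0,1]: The receptive field on the input at this output position is [7 7 9 / 5 4 3]. Elementwise product with the kernel and sum: 7·3 + 7·1 + 9·1 + 3·1.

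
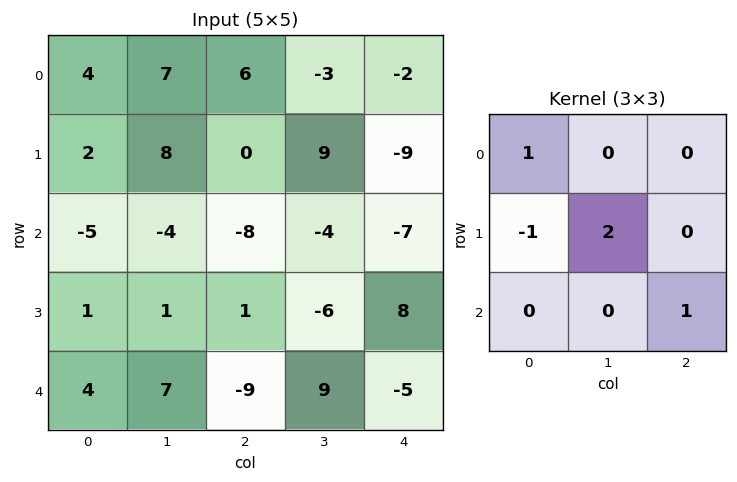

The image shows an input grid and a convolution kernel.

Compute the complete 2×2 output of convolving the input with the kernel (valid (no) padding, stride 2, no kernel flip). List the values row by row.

Output[0,0]: The receptive field on the input at this output position is [4 7 6 / 2 8 0 / -5 -4 -8]. Elementwise product with the kernel and sum: 4·1 + 2·-1 + 8·2 + -8·1.

10 17
-13 -26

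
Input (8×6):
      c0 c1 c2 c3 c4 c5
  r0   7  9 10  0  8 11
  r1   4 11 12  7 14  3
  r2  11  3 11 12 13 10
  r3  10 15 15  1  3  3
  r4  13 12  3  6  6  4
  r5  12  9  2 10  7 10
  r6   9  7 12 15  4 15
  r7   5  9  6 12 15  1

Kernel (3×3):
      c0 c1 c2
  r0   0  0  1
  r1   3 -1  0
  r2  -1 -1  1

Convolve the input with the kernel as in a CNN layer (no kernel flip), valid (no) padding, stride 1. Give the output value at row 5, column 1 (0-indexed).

The receptive field on the input at this output position is [9 2 10 / 7 12 15 / 9 6 12]. Elementwise product with the kernel and sum: 10·1 + 7·3 + 12·-1 + 9·-1 + 6·-1 + 12·1.

16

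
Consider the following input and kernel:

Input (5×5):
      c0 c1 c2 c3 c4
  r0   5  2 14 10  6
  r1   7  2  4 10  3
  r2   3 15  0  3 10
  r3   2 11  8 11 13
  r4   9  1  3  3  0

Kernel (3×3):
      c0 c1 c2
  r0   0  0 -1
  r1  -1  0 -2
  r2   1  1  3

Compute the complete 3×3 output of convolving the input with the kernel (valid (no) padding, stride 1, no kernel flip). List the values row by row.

Output[0,0]: The receptive field on the input at this output position is [5 2 14 / 7 2 4 / 3 15 0]. Elementwise product with the kernel and sum: 14·-1 + 7·-1 + 4·-2 + 3·1 + 15·1 + 0·3.

-11 -8 17
30 21 35
1 -23 -38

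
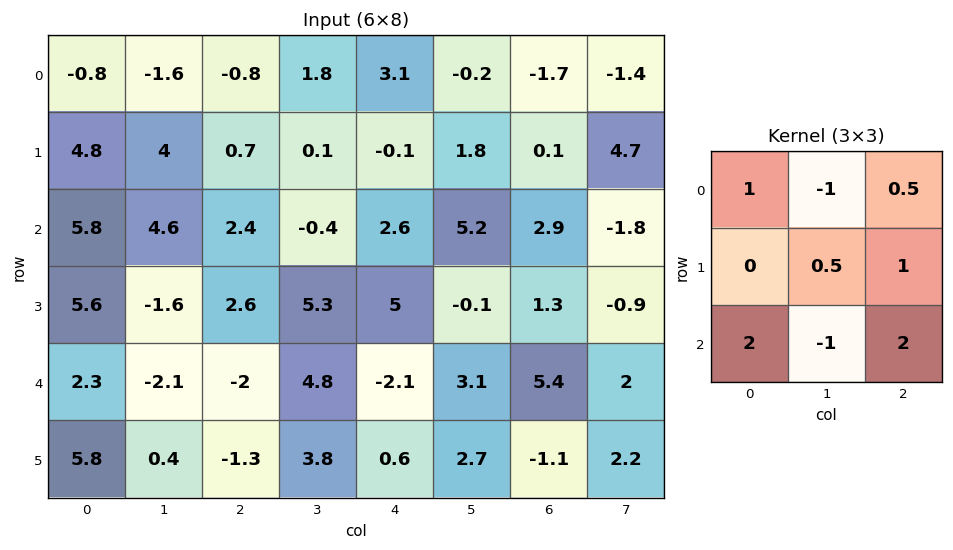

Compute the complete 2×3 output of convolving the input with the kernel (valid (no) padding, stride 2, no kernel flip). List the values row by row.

14.9 9.3 9.25
6.9 -1.25 3.6

Output[0,0]: The receptive field on the input at this output position is [-0.8 -1.6 -0.8 / 4.8 4 0.7 / 5.8 4.6 2.4]. Elementwise product with the kernel and sum: -0.8·1 + -1.6·-1 + -0.8·0.5 + 4·0.5 + 0.7·1 + 5.8·2 + 4.6·-1 + 2.4·2.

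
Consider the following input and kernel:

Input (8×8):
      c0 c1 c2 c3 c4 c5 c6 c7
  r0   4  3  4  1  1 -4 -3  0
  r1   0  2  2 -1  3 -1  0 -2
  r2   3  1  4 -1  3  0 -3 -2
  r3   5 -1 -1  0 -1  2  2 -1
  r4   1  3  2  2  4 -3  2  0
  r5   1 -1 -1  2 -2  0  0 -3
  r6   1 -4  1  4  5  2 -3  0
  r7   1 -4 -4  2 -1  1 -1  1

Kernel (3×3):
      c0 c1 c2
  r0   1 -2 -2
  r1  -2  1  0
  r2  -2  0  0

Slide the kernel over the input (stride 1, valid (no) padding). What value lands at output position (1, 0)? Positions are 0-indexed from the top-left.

-23

The receptive field on the input at this output position is [0 2 2 / 3 1 4 / 5 -1 -1]. Elementwise product with the kernel and sum: 0·1 + 2·-2 + 2·-2 + 3·-2 + 1·1 + 5·-2.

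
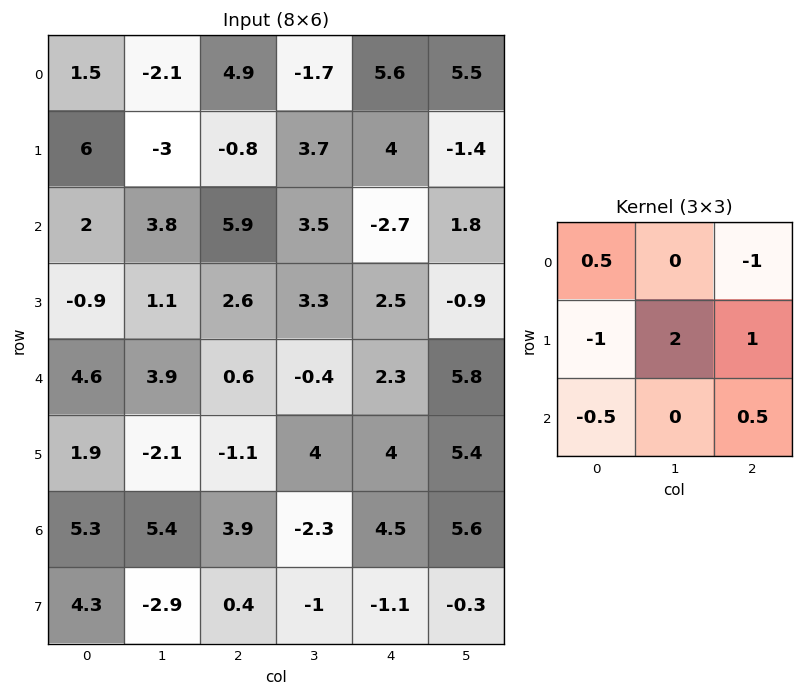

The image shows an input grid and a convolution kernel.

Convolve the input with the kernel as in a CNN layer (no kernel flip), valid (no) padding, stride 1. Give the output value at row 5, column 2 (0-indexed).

-9.3

The receptive field on the input at this output position is [-1.1 4 4 / 3.9 -2.3 4.5 / 0.4 -1 -1.1]. Elementwise product with the kernel and sum: -1.1·0.5 + 4·-1 + 3.9·-1 + -2.3·2 + 4.5·1 + 0.4·-0.5 + -1.1·0.5.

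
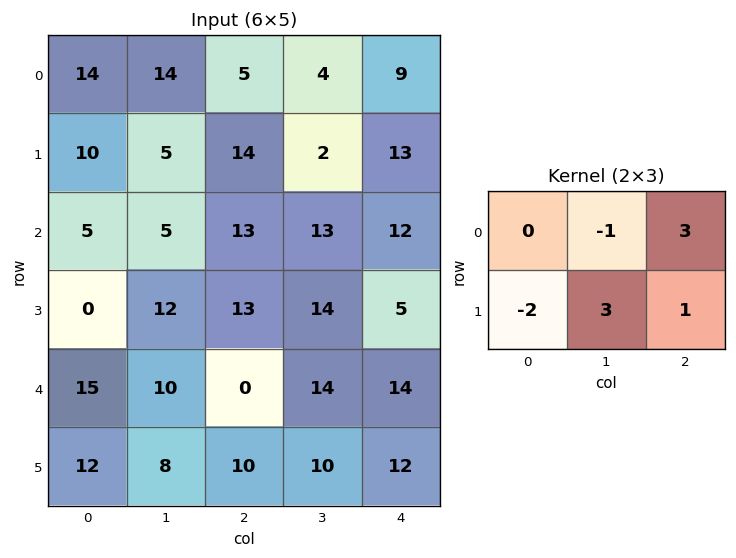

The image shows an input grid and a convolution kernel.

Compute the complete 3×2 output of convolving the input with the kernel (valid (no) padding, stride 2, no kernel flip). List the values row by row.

10 14
83 44
0 50

Output[0,0]: The receptive field on the input at this output position is [14 14 5 / 10 5 14]. Elementwise product with the kernel and sum: 14·-1 + 5·3 + 10·-2 + 5·3 + 14·1.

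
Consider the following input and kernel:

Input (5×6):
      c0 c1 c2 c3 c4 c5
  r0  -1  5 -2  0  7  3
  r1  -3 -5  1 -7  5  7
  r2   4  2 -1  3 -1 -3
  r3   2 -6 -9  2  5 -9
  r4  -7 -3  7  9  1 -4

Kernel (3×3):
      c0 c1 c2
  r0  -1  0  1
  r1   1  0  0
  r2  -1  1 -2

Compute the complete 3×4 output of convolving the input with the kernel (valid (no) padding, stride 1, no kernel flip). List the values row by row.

Output[0,0]: The receptive field on the input at this output position is [-1 5 -2 / -3 -5 1 / 4 2 -1]. Elementwise product with the kernel and sum: -1·-1 + -2·1 + -3·1 + 4·-1 + 2·1 + -1·-2.
Output[0,1]: The receptive field on the input at this output position is [5 -2 0 / -5 1 -7 / 2 -1 3]. Elementwise product with the kernel and sum: 5·-1 + 0·1 + -5·1 + 2·-1 + -1·1 + 3·-2.

-4 -19 16 -2
18 -7 4 38
-13 -13 -9 -4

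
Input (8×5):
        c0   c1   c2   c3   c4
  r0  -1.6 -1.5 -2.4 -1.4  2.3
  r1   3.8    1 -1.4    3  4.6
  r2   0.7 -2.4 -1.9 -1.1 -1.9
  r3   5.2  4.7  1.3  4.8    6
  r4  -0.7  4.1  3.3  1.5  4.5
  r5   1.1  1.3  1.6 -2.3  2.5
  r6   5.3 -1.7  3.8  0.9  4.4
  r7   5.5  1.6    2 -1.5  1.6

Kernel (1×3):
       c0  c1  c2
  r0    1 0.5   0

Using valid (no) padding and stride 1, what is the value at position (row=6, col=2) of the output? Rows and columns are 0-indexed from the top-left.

4.25

The receptive field on the input at this output position is [3.8 0.9 4.4]. Elementwise product with the kernel and sum: 3.8·1 + 0.9·0.5.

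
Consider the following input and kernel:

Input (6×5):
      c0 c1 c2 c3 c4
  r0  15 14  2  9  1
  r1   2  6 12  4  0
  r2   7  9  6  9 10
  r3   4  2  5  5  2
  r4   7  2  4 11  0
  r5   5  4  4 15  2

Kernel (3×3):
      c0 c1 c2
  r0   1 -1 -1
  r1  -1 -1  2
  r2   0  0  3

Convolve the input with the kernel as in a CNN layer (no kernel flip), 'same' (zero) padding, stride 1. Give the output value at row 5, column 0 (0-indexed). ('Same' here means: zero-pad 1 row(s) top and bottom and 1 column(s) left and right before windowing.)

The receptive field on the zero-padded input at this output position is [0 7 2 / 0 5 4 / 0 0 0]. Elementwise product with the kernel and sum: 0·1 + 7·-1 + 2·-1 + 0·-1 + 5·-1 + 4·2 + 0·3.

-6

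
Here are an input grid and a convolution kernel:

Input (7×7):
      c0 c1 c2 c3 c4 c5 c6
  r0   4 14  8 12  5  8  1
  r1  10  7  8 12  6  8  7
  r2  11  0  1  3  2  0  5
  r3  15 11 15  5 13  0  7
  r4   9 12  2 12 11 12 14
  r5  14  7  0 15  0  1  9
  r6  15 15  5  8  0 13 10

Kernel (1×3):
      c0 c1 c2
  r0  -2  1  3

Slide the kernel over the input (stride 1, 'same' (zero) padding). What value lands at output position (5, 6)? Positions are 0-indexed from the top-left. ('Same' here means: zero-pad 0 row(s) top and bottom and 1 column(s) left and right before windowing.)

The receptive field on the zero-padded input at this output position is [1 9 0]. Elementwise product with the kernel and sum: 1·-2 + 9·1 + 0·3.

7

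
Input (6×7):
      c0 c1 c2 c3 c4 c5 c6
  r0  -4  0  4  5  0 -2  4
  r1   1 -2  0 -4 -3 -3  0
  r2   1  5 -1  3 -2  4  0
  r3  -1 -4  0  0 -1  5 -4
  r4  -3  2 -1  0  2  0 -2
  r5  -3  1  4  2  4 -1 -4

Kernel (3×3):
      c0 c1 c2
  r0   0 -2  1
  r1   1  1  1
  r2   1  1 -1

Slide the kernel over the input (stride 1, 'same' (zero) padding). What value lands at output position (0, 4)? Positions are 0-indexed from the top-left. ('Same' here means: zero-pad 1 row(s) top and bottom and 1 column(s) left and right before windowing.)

-1

The receptive field on the zero-padded input at this output position is [0 0 0 / 5 0 -2 / -4 -3 -3]. Elementwise product with the kernel and sum: 0·-2 + 0·1 + 5·1 + 0·1 + -2·1 + -4·1 + -3·1 + -3·-1.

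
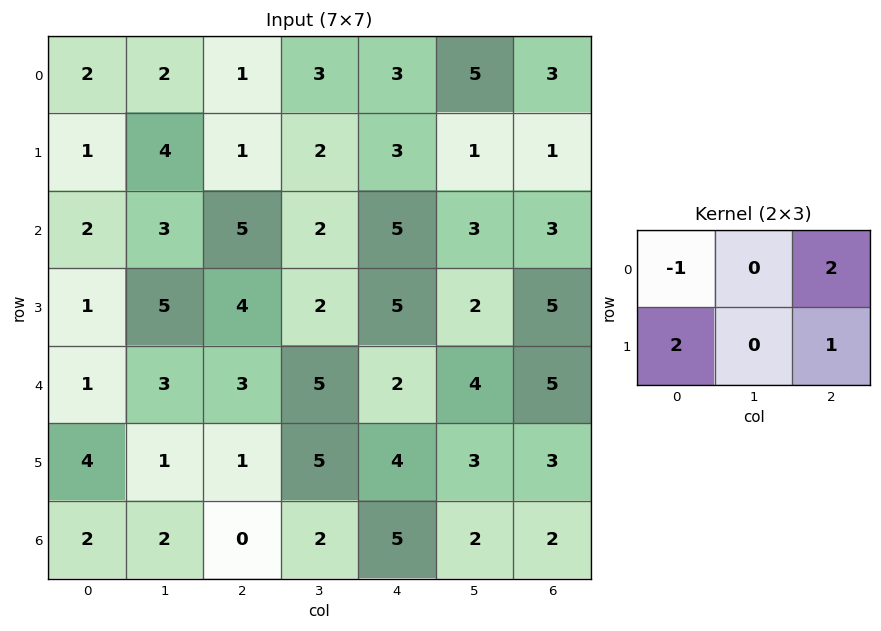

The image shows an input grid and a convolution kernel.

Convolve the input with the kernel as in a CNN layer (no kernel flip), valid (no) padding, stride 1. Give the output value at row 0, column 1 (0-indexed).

14

The receptive field on the input at this output position is [2 1 3 / 4 1 2]. Elementwise product with the kernel and sum: 2·-1 + 3·2 + 4·2 + 2·1.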